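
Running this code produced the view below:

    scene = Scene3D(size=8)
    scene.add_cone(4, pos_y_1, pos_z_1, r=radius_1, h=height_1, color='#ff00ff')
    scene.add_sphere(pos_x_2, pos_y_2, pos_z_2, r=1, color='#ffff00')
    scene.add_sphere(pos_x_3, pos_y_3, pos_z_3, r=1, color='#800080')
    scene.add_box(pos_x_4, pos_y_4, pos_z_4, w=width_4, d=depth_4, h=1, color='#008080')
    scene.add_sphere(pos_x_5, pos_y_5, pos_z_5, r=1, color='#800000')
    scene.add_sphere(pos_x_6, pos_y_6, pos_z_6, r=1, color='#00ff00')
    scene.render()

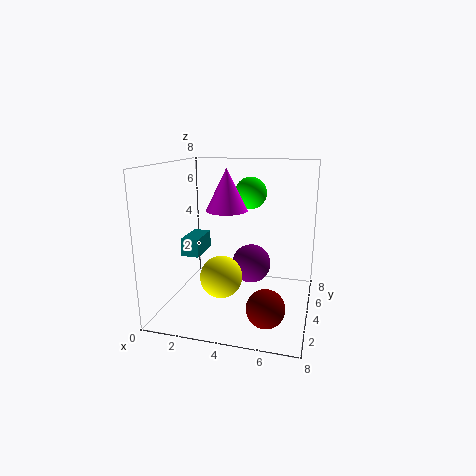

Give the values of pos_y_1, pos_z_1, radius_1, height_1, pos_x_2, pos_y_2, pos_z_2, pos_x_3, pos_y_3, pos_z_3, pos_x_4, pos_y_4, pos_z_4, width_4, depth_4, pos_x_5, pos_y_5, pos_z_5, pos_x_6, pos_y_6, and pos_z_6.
pos_y_1 = 2, pos_z_1 = 6, radius_1 = 1, height_1 = 2, pos_x_2 = 4, pos_y_2 = 1, pos_z_2 = 3, pos_x_3 = 5, pos_y_3 = 3, pos_z_3 = 3, pos_x_4 = 1, pos_y_4 = 3, pos_z_4 = 3, width_4 = 1, depth_4 = 2, pos_x_5 = 6, pos_y_5 = 2, pos_z_5 = 1, pos_x_6 = 4, pos_y_6 = 7, pos_z_6 = 6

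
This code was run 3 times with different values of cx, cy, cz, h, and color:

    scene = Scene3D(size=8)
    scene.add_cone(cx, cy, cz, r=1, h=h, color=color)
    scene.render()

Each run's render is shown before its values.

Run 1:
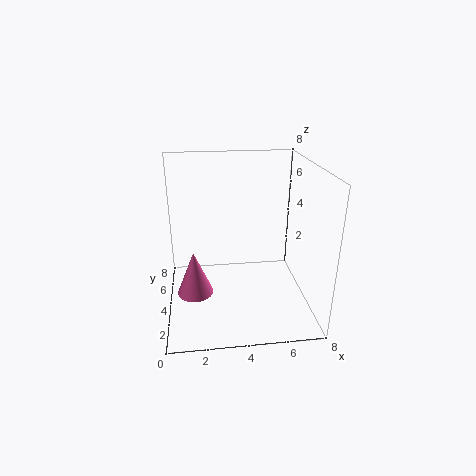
cx = 1.5
cy = 3.5
cz = 1
h = 2.5
color = 'hotpink'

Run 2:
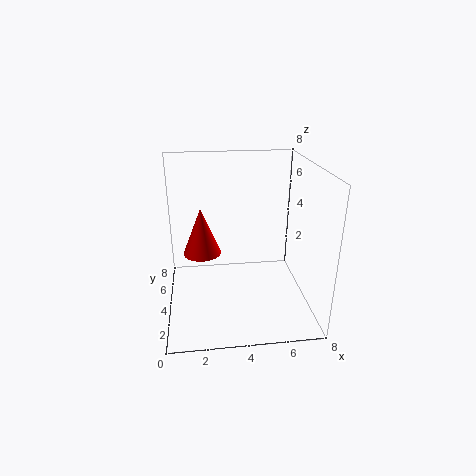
cx = 2
cy = 3.5
cz = 3.5
h = 2.5
color = 'red'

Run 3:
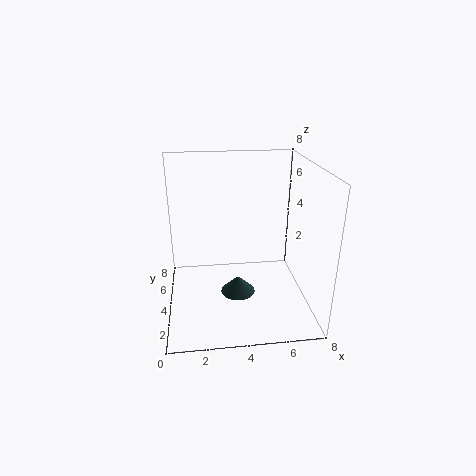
cx = 4
cy = 4
cz = 0.5
h = 1
color = 'darkslategray'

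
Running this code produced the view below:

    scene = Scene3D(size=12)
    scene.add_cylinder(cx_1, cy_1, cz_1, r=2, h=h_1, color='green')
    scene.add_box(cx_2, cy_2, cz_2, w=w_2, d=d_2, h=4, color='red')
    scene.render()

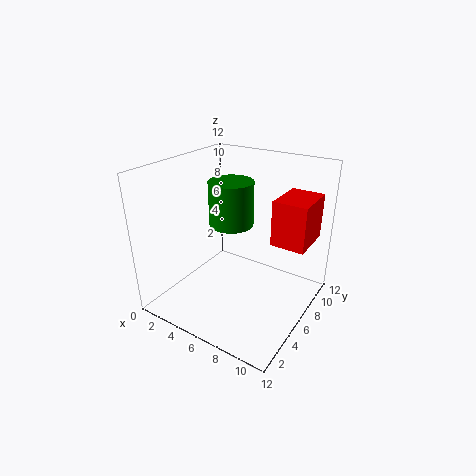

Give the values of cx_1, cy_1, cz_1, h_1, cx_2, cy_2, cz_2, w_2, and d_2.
cx_1 = 4
cy_1 = 8
cz_1 = 6
h_1 = 4
cx_2 = 8
cy_2 = 8
cz_2 = 5
w_2 = 3
d_2 = 4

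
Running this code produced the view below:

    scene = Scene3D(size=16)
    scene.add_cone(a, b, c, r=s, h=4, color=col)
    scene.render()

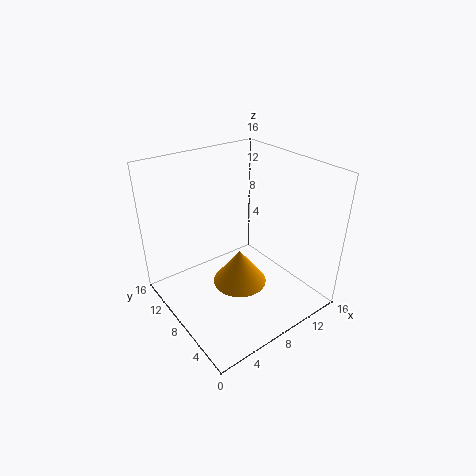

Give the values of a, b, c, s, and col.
a = 7.5, b = 7, c = 3, s = 3, col = 'orange'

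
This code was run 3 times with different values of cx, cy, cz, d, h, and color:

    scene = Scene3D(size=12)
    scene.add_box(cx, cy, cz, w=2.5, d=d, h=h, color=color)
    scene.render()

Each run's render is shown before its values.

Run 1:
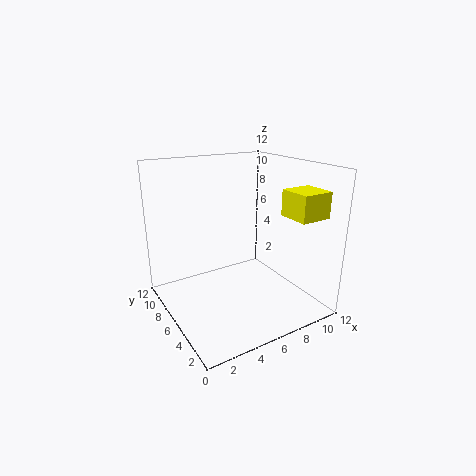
cx = 8
cy = 0.5
cz = 8.5
d = 2.5
h = 2
color = 'yellow'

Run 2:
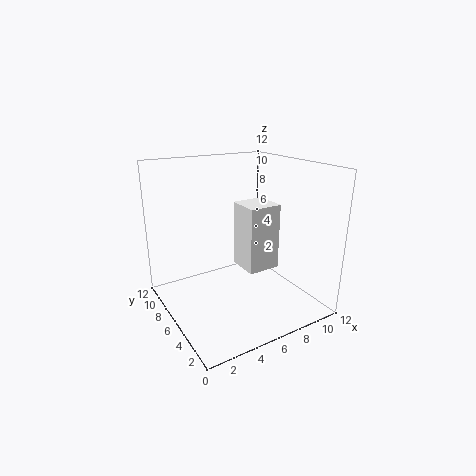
cx = 5
cy = 2.5
cz = 4.5
d = 2.5
h = 5
color = 'white'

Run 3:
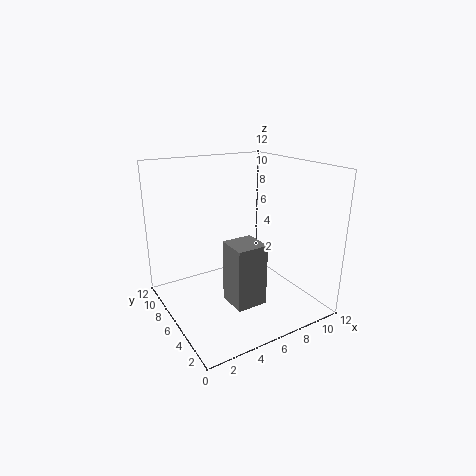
cx = 4
cy = 2.5
cz = 1.5
d = 2.5
h = 5
color = 'gray'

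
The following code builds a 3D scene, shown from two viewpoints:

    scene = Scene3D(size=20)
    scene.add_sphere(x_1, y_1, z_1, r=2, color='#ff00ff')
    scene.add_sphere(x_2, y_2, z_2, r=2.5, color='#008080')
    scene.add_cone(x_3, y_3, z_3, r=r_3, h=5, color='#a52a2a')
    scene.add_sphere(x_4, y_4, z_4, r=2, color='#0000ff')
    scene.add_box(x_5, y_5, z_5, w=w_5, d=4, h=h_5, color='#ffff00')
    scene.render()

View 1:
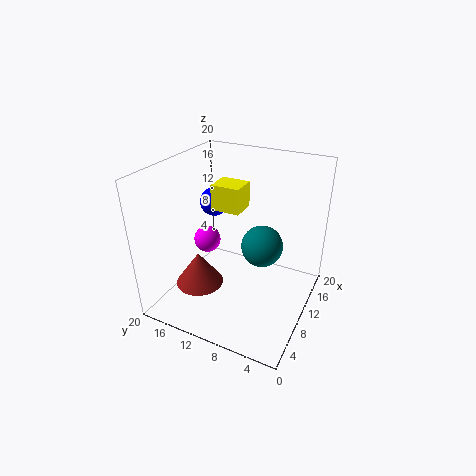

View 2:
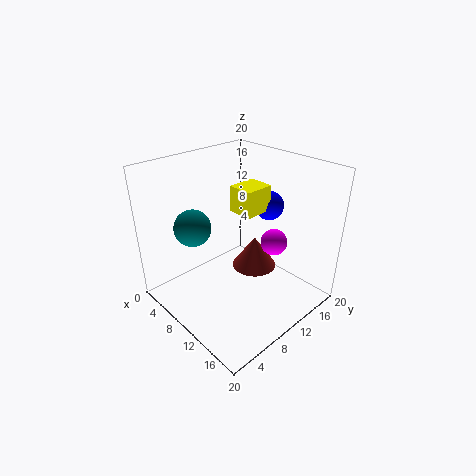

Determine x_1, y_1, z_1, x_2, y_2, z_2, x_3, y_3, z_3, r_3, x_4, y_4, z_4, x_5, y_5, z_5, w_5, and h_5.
x_1 = 11.5; y_1 = 16; z_1 = 7.5; x_2 = 6.5; y_2 = 5; z_2 = 12; x_3 = 8; y_3 = 15.5; z_3 = 2; r_3 = 3.5; x_4 = 11.5; y_4 = 14.5; z_4 = 14; x_5 = 9; y_5 = 9.5; z_5 = 14; w_5 = 3.5; h_5 = 3.5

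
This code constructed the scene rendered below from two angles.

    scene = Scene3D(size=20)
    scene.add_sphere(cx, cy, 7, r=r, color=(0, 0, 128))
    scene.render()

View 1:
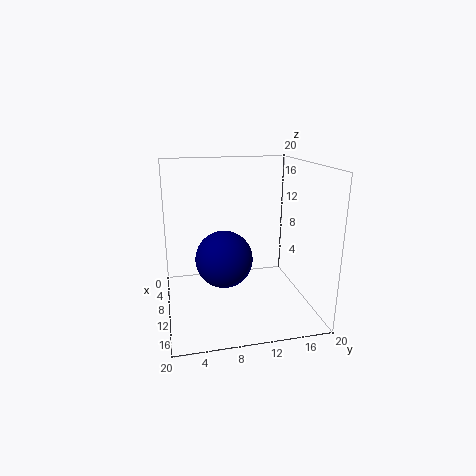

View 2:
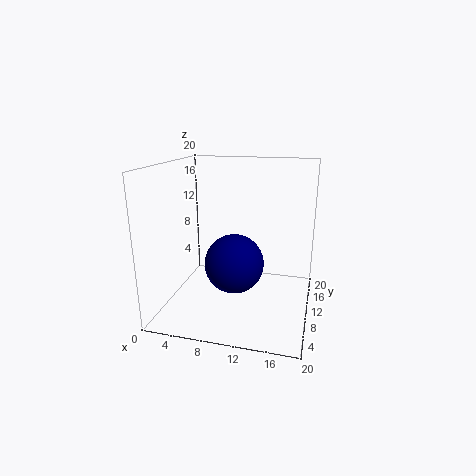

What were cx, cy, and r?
cx = 10, cy = 8, r = 4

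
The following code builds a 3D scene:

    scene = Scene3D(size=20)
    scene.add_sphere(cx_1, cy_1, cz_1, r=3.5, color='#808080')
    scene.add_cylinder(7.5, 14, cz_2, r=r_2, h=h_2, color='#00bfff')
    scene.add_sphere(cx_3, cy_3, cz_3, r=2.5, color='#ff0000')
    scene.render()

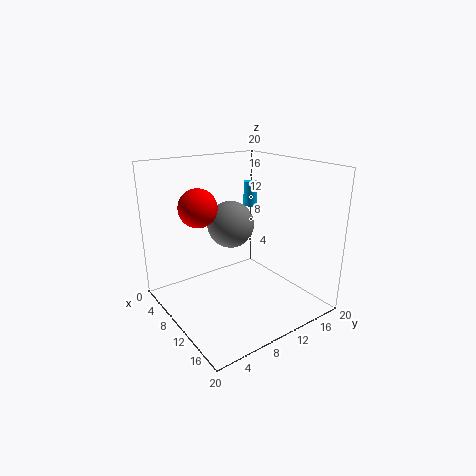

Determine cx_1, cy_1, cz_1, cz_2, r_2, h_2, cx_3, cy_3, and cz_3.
cx_1 = 6
cy_1 = 11.5
cz_1 = 10.5
cz_2 = 13.5
r_2 = 1
h_2 = 3.5
cx_3 = 9
cy_3 = 4.5
cz_3 = 15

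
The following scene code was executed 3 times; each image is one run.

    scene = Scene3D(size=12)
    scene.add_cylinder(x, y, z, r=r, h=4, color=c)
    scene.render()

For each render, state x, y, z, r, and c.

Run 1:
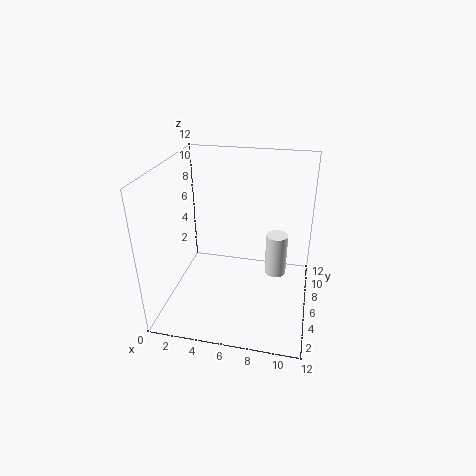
x = 9; y = 9; z = 1; r = 1; c = 'white'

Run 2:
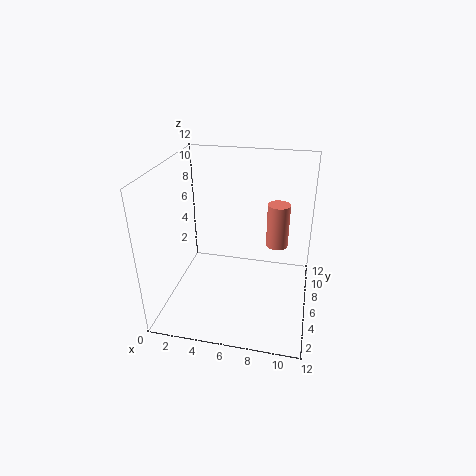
x = 9; y = 9; z = 4; r = 1; c = 'salmon'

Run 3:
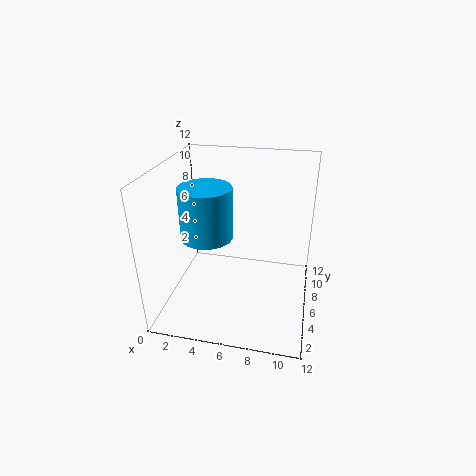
x = 4; y = 4; z = 7; r = 2; c = 'deepskyblue'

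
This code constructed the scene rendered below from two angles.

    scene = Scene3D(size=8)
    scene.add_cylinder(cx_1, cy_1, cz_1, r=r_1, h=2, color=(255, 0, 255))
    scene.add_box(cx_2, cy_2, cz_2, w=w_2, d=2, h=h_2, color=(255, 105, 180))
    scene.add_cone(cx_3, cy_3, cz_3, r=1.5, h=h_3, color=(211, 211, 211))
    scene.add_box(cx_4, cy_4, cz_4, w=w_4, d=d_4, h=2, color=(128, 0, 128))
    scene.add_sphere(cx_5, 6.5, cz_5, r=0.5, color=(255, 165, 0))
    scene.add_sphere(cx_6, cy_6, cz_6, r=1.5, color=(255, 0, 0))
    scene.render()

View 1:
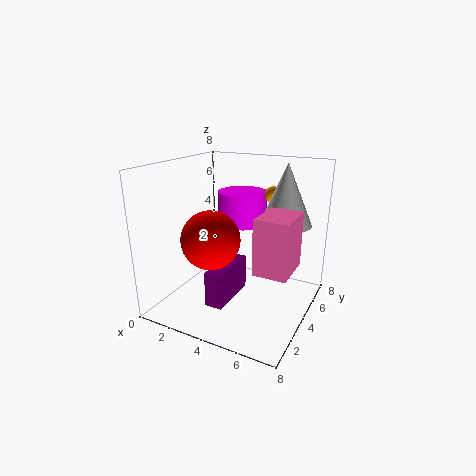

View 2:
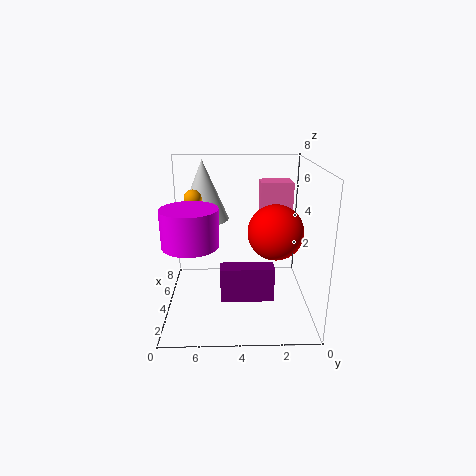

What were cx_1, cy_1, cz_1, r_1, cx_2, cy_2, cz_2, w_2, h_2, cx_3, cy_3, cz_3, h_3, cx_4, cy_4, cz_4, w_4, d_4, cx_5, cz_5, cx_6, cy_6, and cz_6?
cx_1 = 3
cy_1 = 6.5
cz_1 = 4
r_1 = 1.5
cx_2 = 6.5
cy_2 = 0.5
cz_2 = 4
w_2 = 1.5
h_2 = 2.5
cx_3 = 6
cy_3 = 6
cz_3 = 4.5
h_3 = 3.5
cx_4 = 3
cy_4 = 2
cz_4 = 0.5
w_4 = 1
d_4 = 3
cx_5 = 5
cz_5 = 6
cx_6 = 3.5
cy_6 = 2
cz_6 = 4.5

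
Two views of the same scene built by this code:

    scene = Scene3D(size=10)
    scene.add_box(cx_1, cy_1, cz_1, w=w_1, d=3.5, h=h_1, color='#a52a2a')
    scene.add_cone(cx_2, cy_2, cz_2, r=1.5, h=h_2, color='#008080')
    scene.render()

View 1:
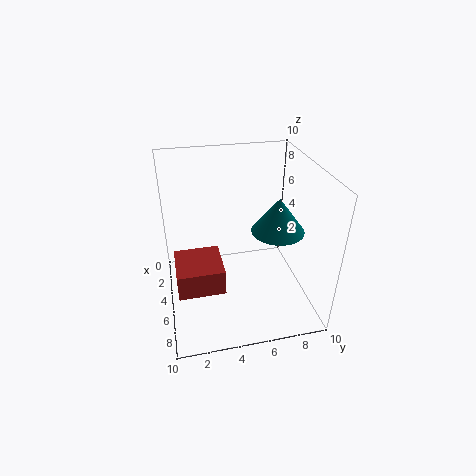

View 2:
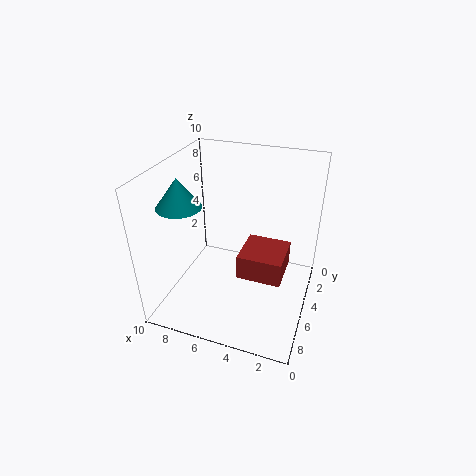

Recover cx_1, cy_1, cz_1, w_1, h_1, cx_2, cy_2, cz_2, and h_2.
cx_1 = 2, cy_1 = 0.5, cz_1 = 0.5, w_1 = 3.5, h_1 = 2, cx_2 = 8.5, cy_2 = 6.5, cz_2 = 7.5, h_2 = 2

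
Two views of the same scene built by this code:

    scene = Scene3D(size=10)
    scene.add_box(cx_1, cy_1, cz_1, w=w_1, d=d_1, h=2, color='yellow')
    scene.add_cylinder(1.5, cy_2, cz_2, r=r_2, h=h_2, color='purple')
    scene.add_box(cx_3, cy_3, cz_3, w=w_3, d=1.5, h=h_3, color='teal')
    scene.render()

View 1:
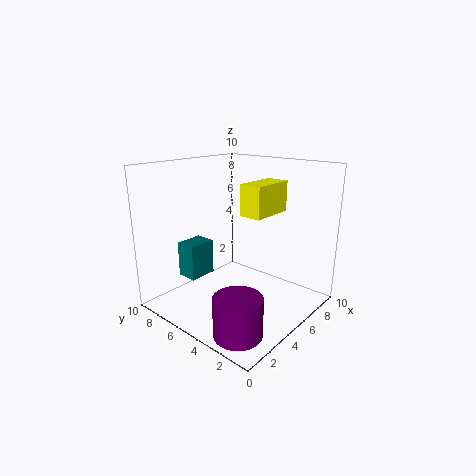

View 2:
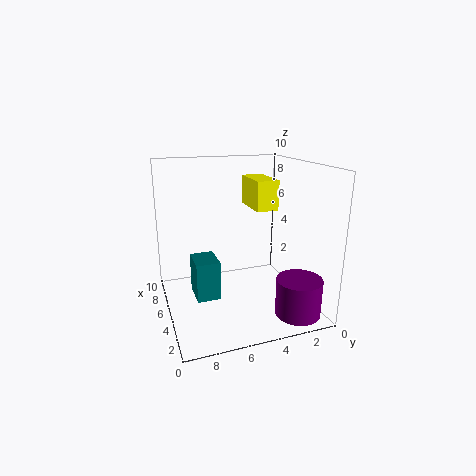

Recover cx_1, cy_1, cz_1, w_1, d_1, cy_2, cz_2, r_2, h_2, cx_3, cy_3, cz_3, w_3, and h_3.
cx_1 = 4, cy_1 = 2.5, cz_1 = 7, w_1 = 3, d_1 = 1.5, cy_2 = 2, cz_2 = 0.5, r_2 = 1.5, h_2 = 2.5, cx_3 = 2.5, cy_3 = 7, cz_3 = 2, w_3 = 2, h_3 = 2.5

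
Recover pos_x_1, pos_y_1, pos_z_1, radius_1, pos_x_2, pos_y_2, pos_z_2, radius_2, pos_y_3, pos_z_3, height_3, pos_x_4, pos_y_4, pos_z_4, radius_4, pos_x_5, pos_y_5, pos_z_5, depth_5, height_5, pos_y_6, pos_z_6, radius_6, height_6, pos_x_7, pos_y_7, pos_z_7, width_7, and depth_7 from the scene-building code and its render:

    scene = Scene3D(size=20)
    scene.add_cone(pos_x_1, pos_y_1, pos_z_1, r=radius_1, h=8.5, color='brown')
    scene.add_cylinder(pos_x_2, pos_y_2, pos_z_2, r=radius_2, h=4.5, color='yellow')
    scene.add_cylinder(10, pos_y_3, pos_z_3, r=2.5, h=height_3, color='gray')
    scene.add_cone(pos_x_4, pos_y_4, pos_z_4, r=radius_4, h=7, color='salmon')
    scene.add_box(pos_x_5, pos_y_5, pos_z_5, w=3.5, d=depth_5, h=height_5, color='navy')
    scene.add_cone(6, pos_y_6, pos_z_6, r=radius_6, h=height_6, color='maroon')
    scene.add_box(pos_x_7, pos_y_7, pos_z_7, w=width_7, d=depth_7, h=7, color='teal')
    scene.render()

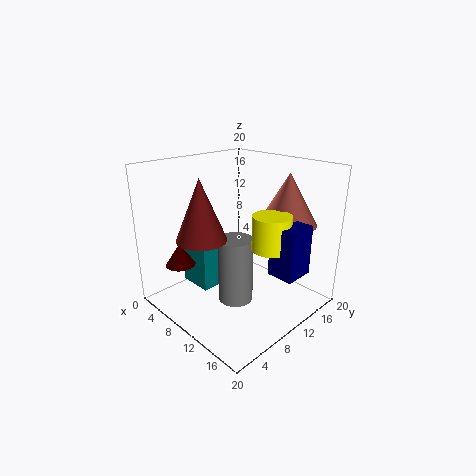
pos_x_1 = 7; pos_y_1 = 6; pos_z_1 = 10; radius_1 = 3.5; pos_x_2 = 15.5; pos_y_2 = 10.5; pos_z_2 = 10; radius_2 = 2.5; pos_y_3 = 9.5; pos_z_3 = 0.5; height_3 = 9.5; pos_x_4 = 14.5; pos_y_4 = 15; pos_z_4 = 12; radius_4 = 4; pos_x_5 = 16; pos_y_5 = 9.5; pos_z_5 = 7; depth_5 = 4; height_5 = 6.5; pos_y_6 = 3; pos_z_6 = 7; radius_6 = 2; height_6 = 3; pos_x_7 = 3; pos_y_7 = 5.5; pos_z_7 = 2.5; width_7 = 5; depth_7 = 3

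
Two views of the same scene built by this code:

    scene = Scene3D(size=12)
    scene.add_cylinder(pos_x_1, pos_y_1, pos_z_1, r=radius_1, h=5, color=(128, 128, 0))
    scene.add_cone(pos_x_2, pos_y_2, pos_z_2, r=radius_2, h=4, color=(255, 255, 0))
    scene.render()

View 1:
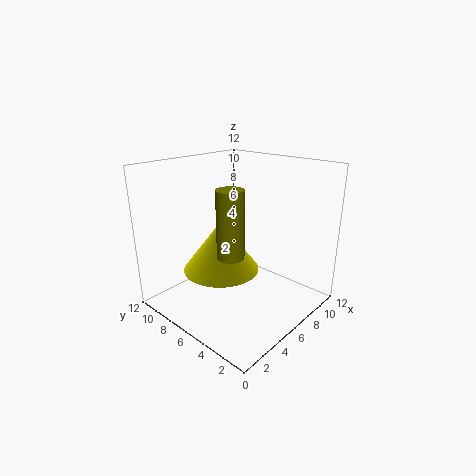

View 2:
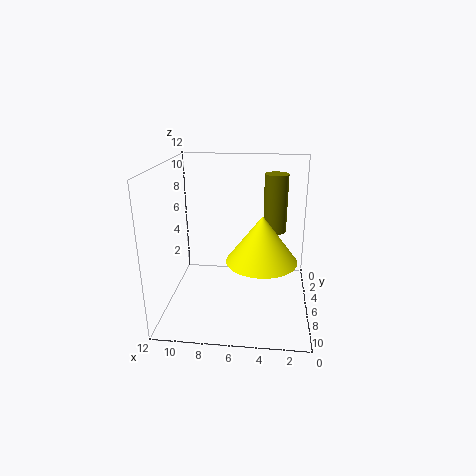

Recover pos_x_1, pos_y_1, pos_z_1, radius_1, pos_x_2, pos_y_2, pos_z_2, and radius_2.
pos_x_1 = 3
pos_y_1 = 4
pos_z_1 = 6
radius_1 = 1
pos_x_2 = 4
pos_y_2 = 6
pos_z_2 = 4
radius_2 = 3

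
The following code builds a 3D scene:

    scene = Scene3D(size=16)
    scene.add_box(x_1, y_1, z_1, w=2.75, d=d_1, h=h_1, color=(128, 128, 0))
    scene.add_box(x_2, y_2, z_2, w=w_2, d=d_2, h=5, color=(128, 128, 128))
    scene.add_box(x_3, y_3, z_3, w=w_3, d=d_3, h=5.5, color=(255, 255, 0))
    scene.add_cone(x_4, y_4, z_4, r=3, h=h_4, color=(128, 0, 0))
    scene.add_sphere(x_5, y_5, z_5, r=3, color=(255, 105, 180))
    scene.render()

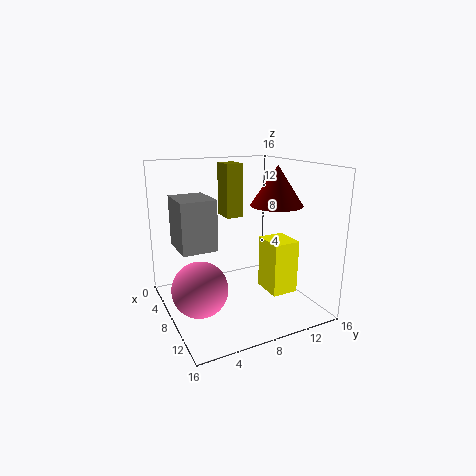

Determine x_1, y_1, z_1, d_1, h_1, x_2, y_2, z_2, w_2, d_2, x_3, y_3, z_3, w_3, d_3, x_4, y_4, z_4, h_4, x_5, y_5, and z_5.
x_1 = 2.5; y_1 = 8; z_1 = 9.5; d_1 = 2; h_1 = 6.25; x_2 = 7; y_2 = 0.75; z_2 = 8.25; w_2 = 4.25; d_2 = 3.5; x_3 = 10.5; y_3 = 9.25; z_3 = 3.25; w_3 = 3.25; d_3 = 2.75; x_4 = 8.25; y_4 = 12.75; z_4 = 11.25; h_4 = 4.5; x_5 = 9; y_5 = 3; z_5 = 3.25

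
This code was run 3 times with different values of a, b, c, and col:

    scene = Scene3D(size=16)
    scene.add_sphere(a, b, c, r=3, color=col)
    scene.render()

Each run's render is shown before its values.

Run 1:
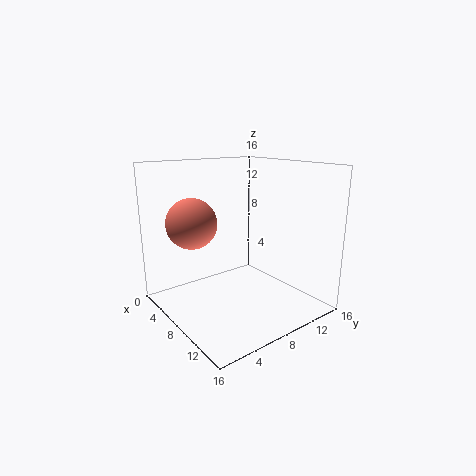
a = 3; b = 5; c = 9; col = 'salmon'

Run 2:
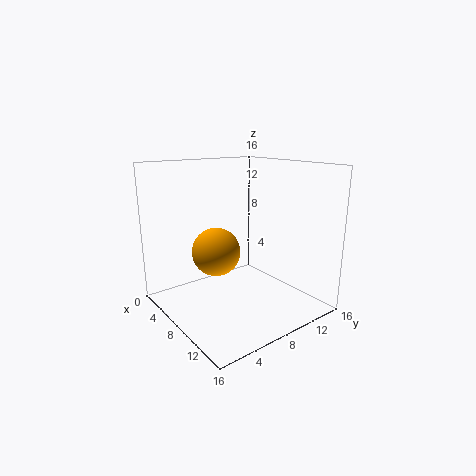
a = 3.5; b = 8; c = 5; col = 'orange'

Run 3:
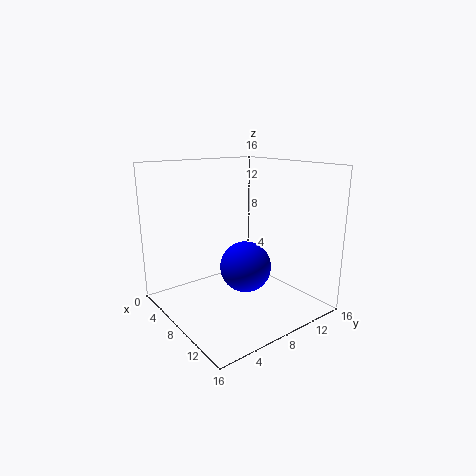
a = 7.5; b = 9.5; c = 4; col = 'blue'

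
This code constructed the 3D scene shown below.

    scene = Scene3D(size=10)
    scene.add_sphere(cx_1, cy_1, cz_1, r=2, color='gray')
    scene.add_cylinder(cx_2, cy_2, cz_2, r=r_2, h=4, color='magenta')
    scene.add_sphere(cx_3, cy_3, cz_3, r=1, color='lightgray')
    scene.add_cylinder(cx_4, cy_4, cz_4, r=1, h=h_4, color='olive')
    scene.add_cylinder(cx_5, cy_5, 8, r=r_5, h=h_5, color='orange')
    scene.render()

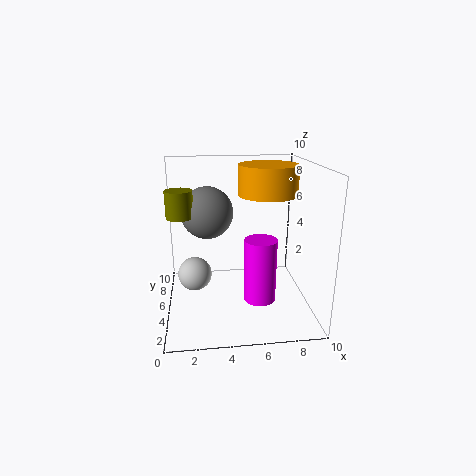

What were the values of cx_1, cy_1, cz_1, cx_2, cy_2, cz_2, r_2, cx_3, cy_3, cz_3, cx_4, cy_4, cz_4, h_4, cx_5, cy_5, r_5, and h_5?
cx_1 = 3, cy_1 = 8, cz_1 = 6, cx_2 = 6, cy_2 = 2, cz_2 = 2, r_2 = 1, cx_3 = 2, cy_3 = 2, cz_3 = 4, cx_4 = 1, cy_4 = 7, cz_4 = 6, h_4 = 2, cx_5 = 7, cy_5 = 5, r_5 = 2, h_5 = 2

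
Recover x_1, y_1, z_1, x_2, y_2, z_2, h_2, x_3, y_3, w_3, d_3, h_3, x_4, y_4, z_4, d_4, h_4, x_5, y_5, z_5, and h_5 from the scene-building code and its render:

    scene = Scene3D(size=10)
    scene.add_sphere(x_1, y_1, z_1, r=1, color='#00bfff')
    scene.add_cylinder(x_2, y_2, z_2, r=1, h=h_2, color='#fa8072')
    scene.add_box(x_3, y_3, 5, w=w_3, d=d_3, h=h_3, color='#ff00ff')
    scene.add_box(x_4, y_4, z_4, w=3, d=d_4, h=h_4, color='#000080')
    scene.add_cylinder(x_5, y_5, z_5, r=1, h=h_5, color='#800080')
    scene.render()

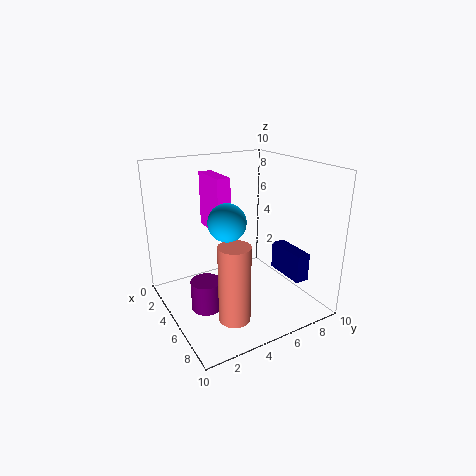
x_1 = 9; y_1 = 2; z_1 = 8; x_2 = 8; y_2 = 3; z_2 = 1; h_2 = 5; x_3 = 1; y_3 = 4; w_3 = 3; d_3 = 1; h_3 = 4; x_4 = 5; y_4 = 8; z_4 = 2; d_4 = 1; h_4 = 2; x_5 = 6; y_5 = 2; z_5 = 1; h_5 = 2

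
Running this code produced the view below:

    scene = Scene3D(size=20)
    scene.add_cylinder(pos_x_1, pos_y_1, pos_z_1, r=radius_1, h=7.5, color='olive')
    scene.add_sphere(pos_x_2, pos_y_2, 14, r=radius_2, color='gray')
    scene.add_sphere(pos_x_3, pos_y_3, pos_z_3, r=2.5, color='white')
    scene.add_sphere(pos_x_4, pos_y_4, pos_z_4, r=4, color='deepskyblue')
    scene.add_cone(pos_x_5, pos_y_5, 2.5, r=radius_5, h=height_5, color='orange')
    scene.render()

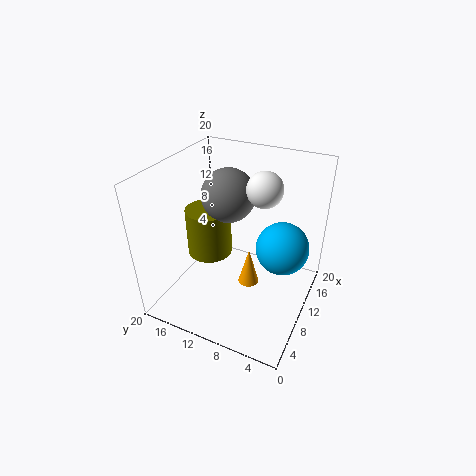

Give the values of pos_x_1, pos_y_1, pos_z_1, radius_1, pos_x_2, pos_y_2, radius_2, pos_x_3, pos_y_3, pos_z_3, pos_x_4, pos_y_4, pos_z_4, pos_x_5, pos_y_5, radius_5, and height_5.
pos_x_1 = 13
pos_y_1 = 16.5
pos_z_1 = 4
radius_1 = 3.5
pos_x_2 = 14
pos_y_2 = 13.5
radius_2 = 4
pos_x_3 = 13
pos_y_3 = 7.5
pos_z_3 = 16.5
pos_x_4 = 15
pos_y_4 = 5
pos_z_4 = 6.5
pos_x_5 = 10.5
pos_y_5 = 8.5
radius_5 = 1.5
height_5 = 5.5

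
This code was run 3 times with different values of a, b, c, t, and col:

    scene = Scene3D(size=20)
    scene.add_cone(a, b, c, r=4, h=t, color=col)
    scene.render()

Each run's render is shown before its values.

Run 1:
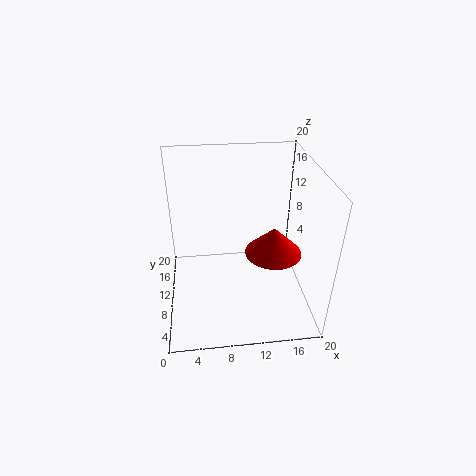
a = 15; b = 9.5; c = 7.5; t = 4; col = 'red'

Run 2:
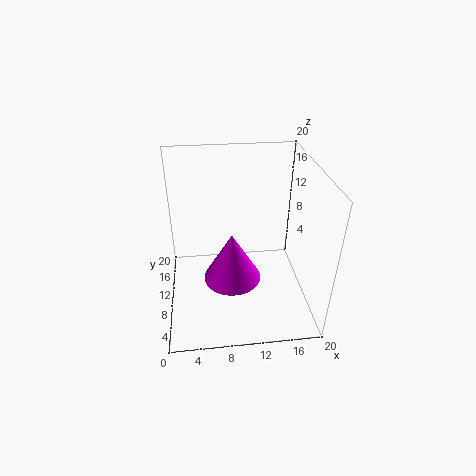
a = 9; b = 8.5; c = 4.5; t = 7; col = 'magenta'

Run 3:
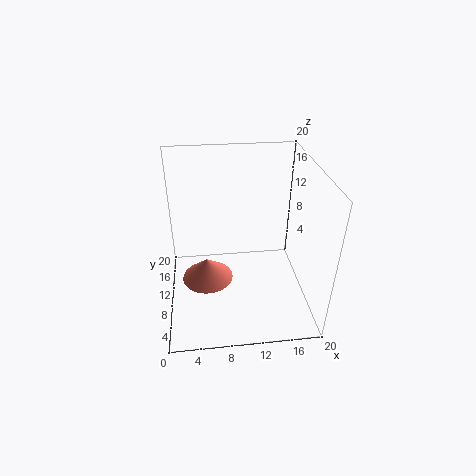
a = 5.5; b = 13.5; c = 0.5; t = 3.5; col = 'salmon'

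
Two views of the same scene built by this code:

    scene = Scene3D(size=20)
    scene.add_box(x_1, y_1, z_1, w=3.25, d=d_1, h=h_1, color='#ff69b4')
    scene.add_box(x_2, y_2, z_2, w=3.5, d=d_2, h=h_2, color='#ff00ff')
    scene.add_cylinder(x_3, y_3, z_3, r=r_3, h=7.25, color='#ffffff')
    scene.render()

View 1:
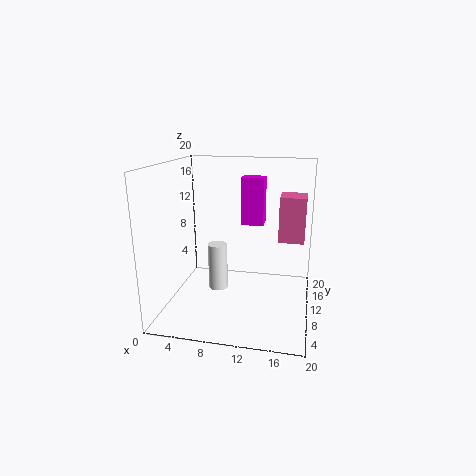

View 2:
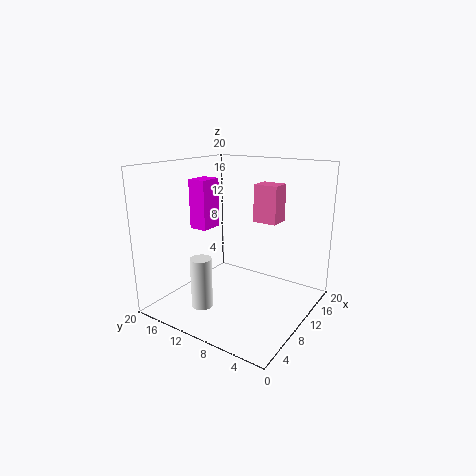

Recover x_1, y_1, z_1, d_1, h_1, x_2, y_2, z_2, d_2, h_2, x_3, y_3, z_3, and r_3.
x_1 = 15.75; y_1 = 7.25; z_1 = 10.75; d_1 = 3.75; h_1 = 5.75; x_2 = 9.25; y_2 = 15.25; z_2 = 10.25; d_2 = 2.75; h_2 = 7.25; x_3 = 6; y_3 = 13.5; z_3 = 0.25; r_3 = 1.5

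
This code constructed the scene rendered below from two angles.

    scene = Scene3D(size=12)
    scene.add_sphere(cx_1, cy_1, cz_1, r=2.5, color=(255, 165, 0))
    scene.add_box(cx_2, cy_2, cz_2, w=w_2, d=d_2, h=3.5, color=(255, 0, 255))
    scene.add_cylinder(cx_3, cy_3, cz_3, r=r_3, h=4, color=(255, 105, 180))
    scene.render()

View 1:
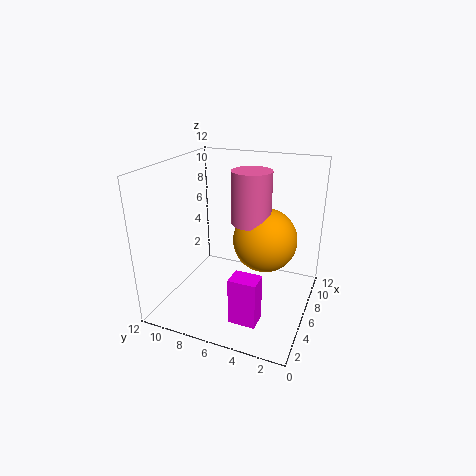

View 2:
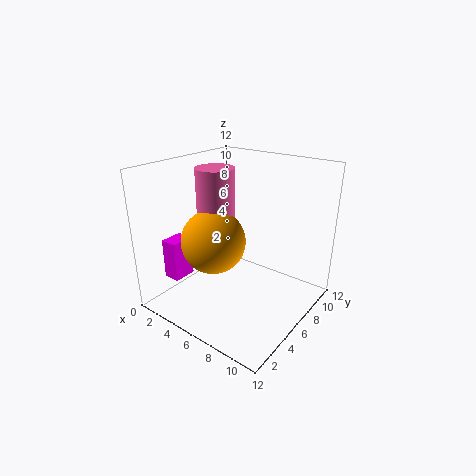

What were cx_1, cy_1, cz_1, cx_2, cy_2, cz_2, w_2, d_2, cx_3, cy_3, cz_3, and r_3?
cx_1 = 5.5, cy_1 = 3.5, cz_1 = 6.5, cx_2 = 0.5, cy_2 = 2.5, cz_2 = 2, w_2 = 1.5, d_2 = 2, cx_3 = 5, cy_3 = 4.5, cz_3 = 8, r_3 = 1.5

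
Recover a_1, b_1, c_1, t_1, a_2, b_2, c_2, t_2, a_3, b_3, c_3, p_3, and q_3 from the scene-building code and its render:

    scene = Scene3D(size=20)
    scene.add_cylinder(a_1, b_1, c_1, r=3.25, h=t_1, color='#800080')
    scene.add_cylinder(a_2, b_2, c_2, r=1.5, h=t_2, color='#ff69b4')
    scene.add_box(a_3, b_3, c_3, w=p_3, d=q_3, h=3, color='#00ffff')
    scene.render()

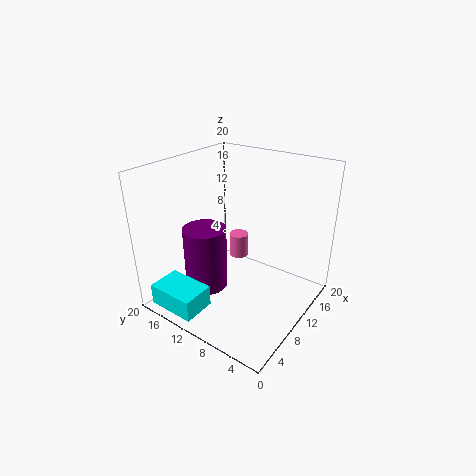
a_1 = 9.5; b_1 = 15.75; c_1 = 0.25; t_1 = 9.75; a_2 = 15.5; b_2 = 13.75; c_2 = 3.5; t_2 = 3.75; a_3 = 0.25; b_3 = 11; c_3 = 1.5; p_3 = 4.5; q_3 = 6.75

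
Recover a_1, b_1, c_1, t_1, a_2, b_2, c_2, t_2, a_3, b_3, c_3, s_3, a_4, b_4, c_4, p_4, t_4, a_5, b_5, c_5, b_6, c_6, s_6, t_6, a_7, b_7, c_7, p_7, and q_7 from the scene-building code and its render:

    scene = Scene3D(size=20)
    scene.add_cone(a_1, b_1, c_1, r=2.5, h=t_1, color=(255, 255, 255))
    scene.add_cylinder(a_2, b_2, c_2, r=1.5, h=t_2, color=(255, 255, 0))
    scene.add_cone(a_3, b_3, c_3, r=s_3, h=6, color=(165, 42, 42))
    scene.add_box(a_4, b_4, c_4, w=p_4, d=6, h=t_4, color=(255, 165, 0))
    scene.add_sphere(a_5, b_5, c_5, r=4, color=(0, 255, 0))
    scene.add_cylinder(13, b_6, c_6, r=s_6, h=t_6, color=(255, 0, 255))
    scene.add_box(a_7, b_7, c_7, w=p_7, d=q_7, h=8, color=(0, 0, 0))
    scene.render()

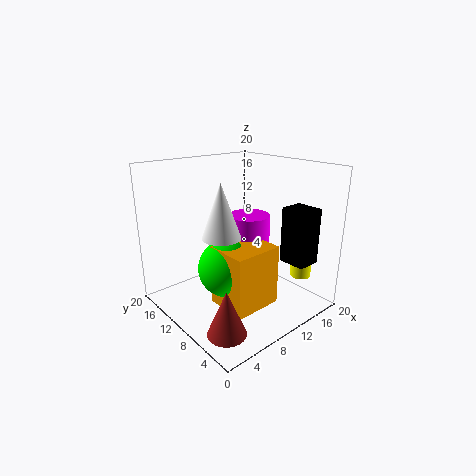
a_1 = 6
b_1 = 8.5
c_1 = 11.5
t_1 = 7
a_2 = 18
b_2 = 5
c_2 = 3.5
t_2 = 4
a_3 = 3.5
b_3 = 4.5
c_3 = 0.5
s_3 = 2.5
a_4 = 6
b_4 = 5
c_4 = 1
p_4 = 7
t_4 = 8.5
a_5 = 8
b_5 = 10
c_5 = 6
b_6 = 11
c_6 = 3
s_6 = 3
t_6 = 9.5
a_7 = 15.5
b_7 = 3
c_7 = 6
p_7 = 3.5
q_7 = 4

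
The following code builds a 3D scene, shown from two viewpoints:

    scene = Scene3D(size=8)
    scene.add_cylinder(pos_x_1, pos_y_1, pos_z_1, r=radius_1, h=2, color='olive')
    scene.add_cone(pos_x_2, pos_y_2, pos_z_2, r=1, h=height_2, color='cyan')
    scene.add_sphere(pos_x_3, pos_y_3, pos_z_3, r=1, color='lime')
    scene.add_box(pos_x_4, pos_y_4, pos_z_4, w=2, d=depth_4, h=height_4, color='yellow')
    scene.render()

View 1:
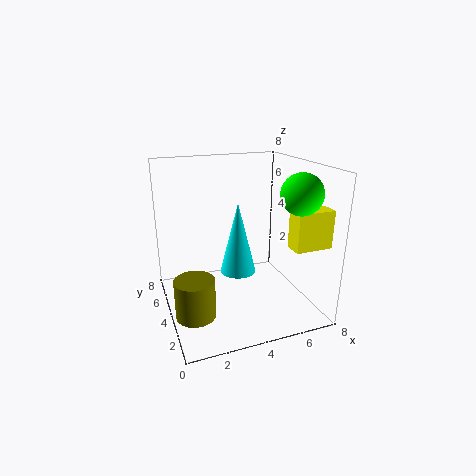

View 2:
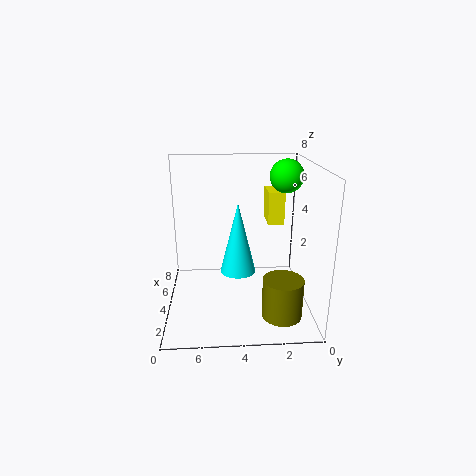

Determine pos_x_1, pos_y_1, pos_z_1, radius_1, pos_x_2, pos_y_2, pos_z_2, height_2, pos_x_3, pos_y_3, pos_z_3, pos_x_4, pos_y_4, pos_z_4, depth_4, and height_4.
pos_x_1 = 1, pos_y_1 = 2, pos_z_1 = 1, radius_1 = 1, pos_x_2 = 4, pos_y_2 = 4, pos_z_2 = 2, height_2 = 4, pos_x_3 = 6, pos_y_3 = 1, pos_z_3 = 7, pos_x_4 = 6, pos_y_4 = 1, pos_z_4 = 4, depth_4 = 1, height_4 = 2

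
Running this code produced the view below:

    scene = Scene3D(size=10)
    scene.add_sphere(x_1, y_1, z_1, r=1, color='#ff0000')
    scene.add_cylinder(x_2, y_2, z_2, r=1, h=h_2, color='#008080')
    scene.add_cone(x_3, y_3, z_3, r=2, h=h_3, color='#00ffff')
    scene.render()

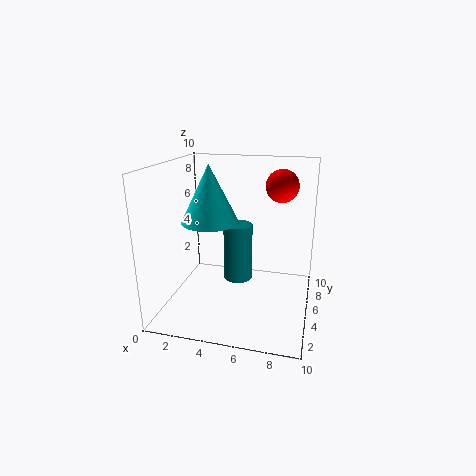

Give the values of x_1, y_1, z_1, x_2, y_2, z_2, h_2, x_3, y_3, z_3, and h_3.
x_1 = 8
y_1 = 4
z_1 = 9
x_2 = 5
y_2 = 5
z_2 = 2
h_2 = 4
x_3 = 3
y_3 = 5
z_3 = 6
h_3 = 4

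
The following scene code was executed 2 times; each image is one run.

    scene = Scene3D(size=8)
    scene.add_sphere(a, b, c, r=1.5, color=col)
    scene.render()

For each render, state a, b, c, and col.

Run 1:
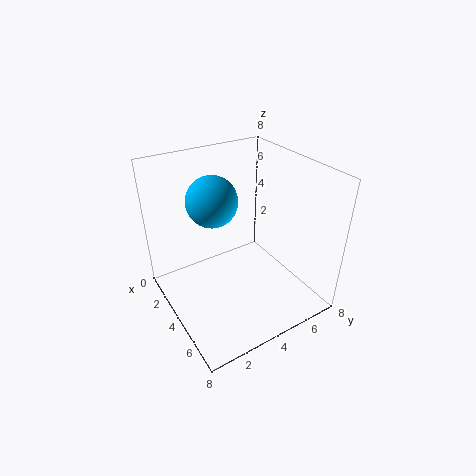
a = 2; b = 3.5; c = 5.5; col = 'deepskyblue'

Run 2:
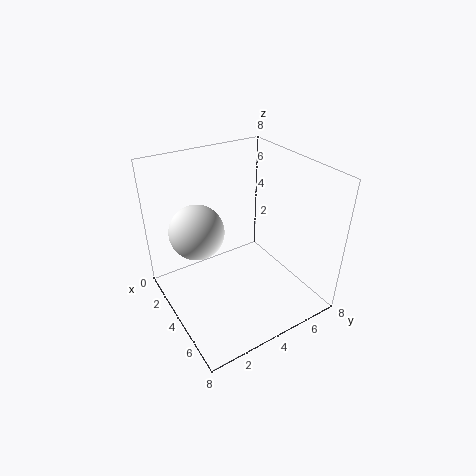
a = 3; b = 2; c = 4.5; col = 'white'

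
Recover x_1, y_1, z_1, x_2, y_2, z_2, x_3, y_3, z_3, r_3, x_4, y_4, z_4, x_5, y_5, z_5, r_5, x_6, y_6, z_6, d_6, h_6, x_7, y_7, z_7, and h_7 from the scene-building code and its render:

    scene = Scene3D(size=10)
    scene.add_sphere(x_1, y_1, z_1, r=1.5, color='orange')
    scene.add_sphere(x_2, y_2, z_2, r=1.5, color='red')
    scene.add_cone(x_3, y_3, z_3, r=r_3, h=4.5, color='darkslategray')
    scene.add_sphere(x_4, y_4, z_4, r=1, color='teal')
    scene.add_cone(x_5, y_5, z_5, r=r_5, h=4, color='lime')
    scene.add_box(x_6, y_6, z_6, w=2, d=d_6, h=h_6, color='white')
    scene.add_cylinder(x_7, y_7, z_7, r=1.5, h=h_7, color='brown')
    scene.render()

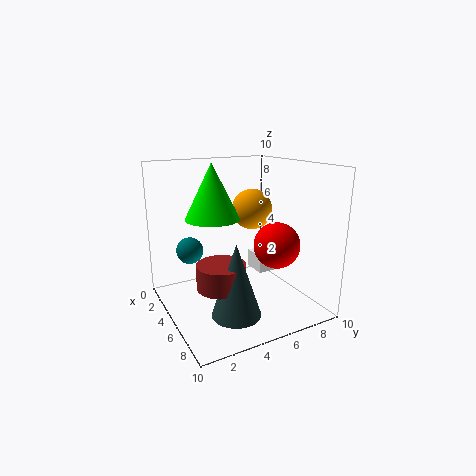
x_1 = 3.5
y_1 = 7
z_1 = 6.5
x_2 = 7.5
y_2 = 6.5
z_2 = 5
x_3 = 8.5
y_3 = 3
z_3 = 1.5
r_3 = 1.5
x_4 = 2
y_4 = 2.5
z_4 = 3.5
x_5 = 3
y_5 = 4
z_5 = 6
r_5 = 2
x_6 = 0.5
y_6 = 8.5
z_6 = 0.5
d_6 = 1.5
h_6 = 1.5
x_7 = 7.5
y_7 = 2.5
z_7 = 3
h_7 = 1.5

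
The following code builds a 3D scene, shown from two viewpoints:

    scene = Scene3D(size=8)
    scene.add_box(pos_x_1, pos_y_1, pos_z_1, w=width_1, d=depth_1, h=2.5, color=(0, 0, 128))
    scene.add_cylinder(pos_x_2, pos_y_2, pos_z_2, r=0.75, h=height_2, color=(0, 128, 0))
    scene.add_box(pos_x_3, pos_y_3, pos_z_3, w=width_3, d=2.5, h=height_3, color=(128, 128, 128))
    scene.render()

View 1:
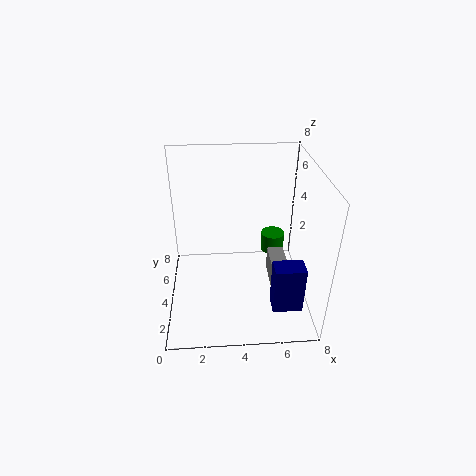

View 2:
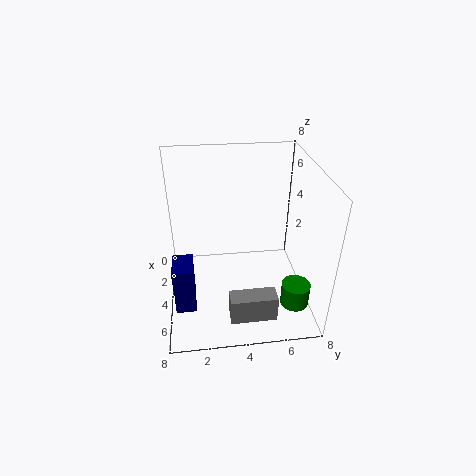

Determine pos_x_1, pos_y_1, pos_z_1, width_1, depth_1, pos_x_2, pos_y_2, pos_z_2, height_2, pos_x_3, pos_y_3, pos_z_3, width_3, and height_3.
pos_x_1 = 5.5, pos_y_1 = 0.5, pos_z_1 = 1.75, width_1 = 1.5, depth_1 = 1, pos_x_2 = 6.5, pos_y_2 = 6.75, pos_z_2 = 1.25, height_2 = 1.25, pos_x_3 = 6, pos_y_3 = 3.25, pos_z_3 = 0.5, width_3 = 1, height_3 = 1.5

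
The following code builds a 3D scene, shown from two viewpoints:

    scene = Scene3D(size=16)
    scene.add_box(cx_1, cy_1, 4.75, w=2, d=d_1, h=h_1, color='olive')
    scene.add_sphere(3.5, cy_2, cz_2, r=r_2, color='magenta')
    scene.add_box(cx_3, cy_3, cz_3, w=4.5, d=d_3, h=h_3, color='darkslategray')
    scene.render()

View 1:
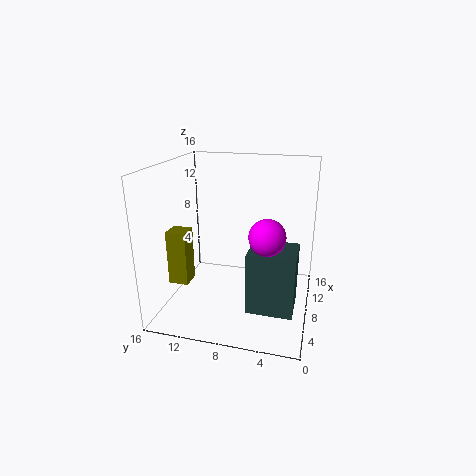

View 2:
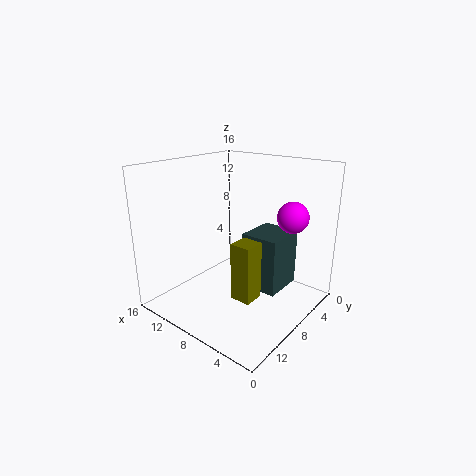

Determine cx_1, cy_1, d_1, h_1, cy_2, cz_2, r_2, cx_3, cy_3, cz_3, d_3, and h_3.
cx_1 = 2.25
cy_1 = 11.75
d_1 = 2
h_1 = 5.5
cy_2 = 4
cz_2 = 10.25
r_2 = 1.75
cx_3 = 4.25
cy_3 = 1.25
cz_3 = 1
d_3 = 5
h_3 = 6.75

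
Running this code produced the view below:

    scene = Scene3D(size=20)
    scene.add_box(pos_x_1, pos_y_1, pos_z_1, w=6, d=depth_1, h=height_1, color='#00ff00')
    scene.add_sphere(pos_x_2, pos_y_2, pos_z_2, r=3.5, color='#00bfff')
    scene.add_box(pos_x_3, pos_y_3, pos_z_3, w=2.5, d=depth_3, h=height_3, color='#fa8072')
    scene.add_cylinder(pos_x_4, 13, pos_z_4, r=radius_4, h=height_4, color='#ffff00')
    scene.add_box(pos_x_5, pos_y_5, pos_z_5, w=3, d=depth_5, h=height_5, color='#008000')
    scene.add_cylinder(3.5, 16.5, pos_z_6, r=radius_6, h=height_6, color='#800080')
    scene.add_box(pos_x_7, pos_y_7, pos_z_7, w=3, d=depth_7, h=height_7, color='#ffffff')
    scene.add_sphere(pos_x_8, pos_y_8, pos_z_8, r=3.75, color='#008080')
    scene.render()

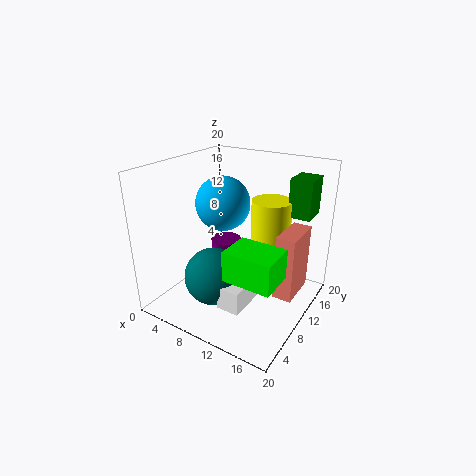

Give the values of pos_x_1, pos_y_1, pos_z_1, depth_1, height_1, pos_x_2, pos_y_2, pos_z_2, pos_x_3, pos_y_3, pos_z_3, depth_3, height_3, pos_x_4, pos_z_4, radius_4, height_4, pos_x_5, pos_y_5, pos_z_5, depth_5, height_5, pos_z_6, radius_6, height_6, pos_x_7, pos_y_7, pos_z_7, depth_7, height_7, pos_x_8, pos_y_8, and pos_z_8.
pos_x_1 = 13
pos_y_1 = 1.75
pos_z_1 = 8.75
depth_1 = 4.5
height_1 = 3.75
pos_x_2 = 9
pos_y_2 = 8
pos_z_2 = 15.5
pos_x_3 = 16.5
pos_y_3 = 8.25
pos_z_3 = 3.75
depth_3 = 5.5
height_3 = 8.75
pos_x_4 = 13.5
pos_z_4 = 6.5
radius_4 = 2.75
height_4 = 8.75
pos_x_5 = 15.75
pos_y_5 = 13.25
pos_z_5 = 13.25
depth_5 = 3.75
height_5 = 5.25
pos_z_6 = 1.25
radius_6 = 2.5
height_6 = 4.25
pos_x_7 = 11.75
pos_y_7 = 2.25
pos_z_7 = 4
depth_7 = 5.75
height_7 = 3
pos_x_8 = 9.5
pos_y_8 = 4.75
pos_z_8 = 6.5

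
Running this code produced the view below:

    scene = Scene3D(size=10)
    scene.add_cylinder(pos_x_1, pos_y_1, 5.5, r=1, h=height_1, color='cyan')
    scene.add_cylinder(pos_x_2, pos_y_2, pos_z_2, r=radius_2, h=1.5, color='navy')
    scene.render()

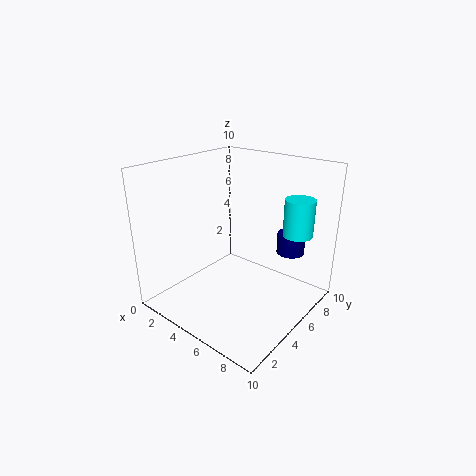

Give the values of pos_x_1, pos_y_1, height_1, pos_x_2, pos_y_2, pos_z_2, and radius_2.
pos_x_1 = 8.5
pos_y_1 = 7
height_1 = 2.5
pos_x_2 = 7.5
pos_y_2 = 8
pos_z_2 = 3.5
radius_2 = 1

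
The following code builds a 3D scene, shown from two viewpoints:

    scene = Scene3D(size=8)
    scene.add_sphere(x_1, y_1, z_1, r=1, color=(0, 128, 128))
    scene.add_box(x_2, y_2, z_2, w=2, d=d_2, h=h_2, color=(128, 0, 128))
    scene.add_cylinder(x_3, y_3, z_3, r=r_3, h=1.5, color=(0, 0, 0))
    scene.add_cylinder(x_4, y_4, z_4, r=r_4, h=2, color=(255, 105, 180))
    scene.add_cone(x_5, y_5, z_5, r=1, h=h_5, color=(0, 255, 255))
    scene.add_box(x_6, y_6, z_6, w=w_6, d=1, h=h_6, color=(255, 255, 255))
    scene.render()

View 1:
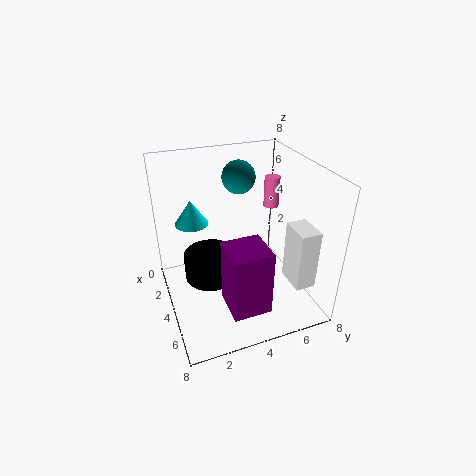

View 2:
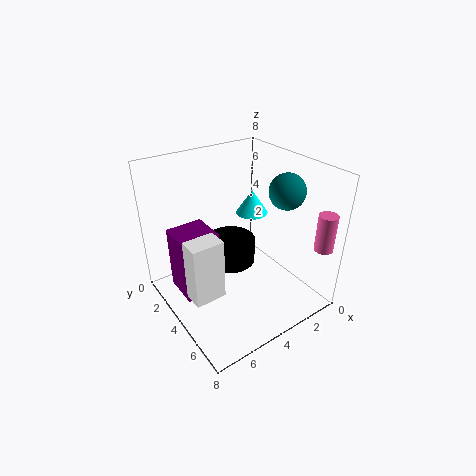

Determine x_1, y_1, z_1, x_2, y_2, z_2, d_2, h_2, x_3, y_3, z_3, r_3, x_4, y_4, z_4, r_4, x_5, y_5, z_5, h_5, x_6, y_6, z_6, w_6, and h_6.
x_1 = 1.5, y_1 = 5, z_1 = 6.5, x_2 = 5.5, y_2 = 2.5, z_2 = 1.5, d_2 = 2, h_2 = 3.5, x_3 = 3.5, y_3 = 2.5, z_3 = 1.5, r_3 = 1.5, x_4 = 1, y_4 = 7.5, z_4 = 4, r_4 = 0.5, x_5 = 1.5, y_5 = 2, z_5 = 4, h_5 = 1.5, x_6 = 6.5, y_6 = 5.5, z_6 = 3, w_6 = 1.5, h_6 = 3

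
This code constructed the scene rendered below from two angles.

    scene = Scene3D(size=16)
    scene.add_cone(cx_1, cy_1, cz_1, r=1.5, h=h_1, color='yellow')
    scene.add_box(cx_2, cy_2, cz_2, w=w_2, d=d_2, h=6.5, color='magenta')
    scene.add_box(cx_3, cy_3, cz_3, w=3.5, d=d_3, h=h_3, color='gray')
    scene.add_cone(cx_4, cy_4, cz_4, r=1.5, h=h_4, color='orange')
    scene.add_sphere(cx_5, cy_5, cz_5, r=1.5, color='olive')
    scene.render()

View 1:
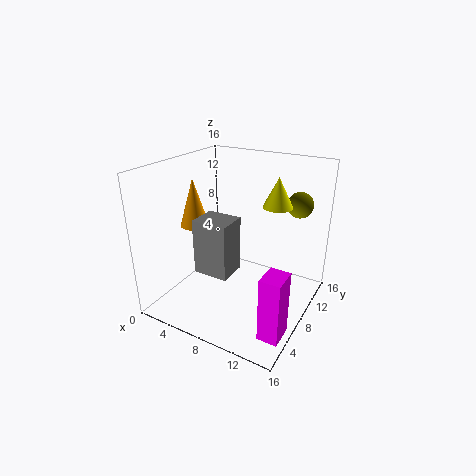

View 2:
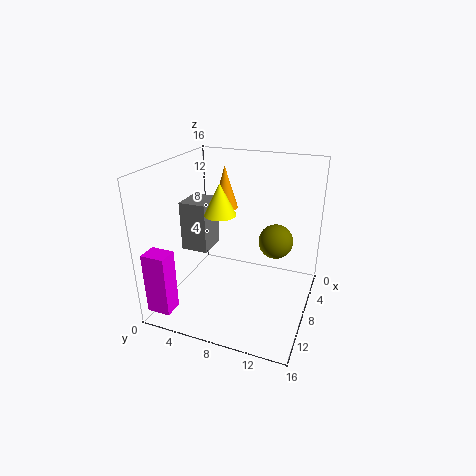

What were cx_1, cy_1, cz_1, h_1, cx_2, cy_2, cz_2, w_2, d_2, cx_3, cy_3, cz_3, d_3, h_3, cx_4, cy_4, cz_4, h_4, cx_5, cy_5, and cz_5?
cx_1 = 12.5, cy_1 = 8, cz_1 = 12.5, h_1 = 3, cx_2 = 14, cy_2 = 1, cz_2 = 2, w_2 = 2, d_2 = 2.5, cx_3 = 6.5, cy_3 = 2, cz_3 = 6.5, d_3 = 3, h_3 = 5.5, cx_4 = 4.5, cy_4 = 5, cz_4 = 10, h_4 = 5, cx_5 = 13, cy_5 = 13.5, cz_5 = 11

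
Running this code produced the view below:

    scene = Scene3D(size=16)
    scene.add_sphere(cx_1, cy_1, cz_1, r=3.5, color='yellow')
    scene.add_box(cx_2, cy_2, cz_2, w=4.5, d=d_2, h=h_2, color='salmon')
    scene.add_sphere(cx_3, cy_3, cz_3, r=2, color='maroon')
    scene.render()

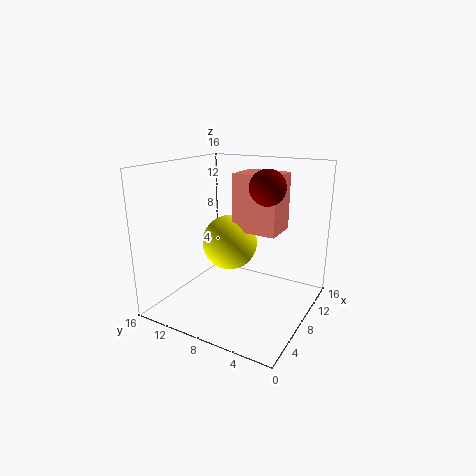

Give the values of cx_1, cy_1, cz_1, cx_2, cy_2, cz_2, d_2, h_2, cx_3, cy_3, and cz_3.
cx_1 = 12
cy_1 = 11.5
cz_1 = 5.5
cx_2 = 11
cy_2 = 5
cz_2 = 7.5
d_2 = 5.5
h_2 = 7
cx_3 = 10
cy_3 = 5.5
cz_3 = 13.5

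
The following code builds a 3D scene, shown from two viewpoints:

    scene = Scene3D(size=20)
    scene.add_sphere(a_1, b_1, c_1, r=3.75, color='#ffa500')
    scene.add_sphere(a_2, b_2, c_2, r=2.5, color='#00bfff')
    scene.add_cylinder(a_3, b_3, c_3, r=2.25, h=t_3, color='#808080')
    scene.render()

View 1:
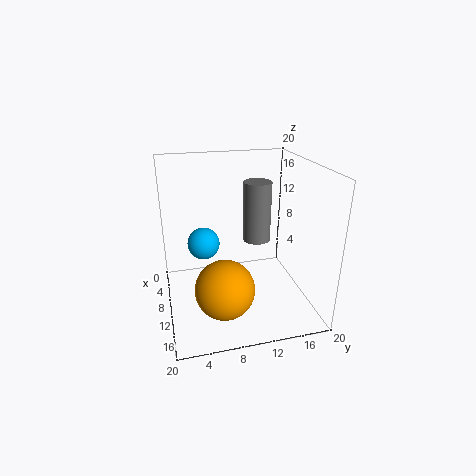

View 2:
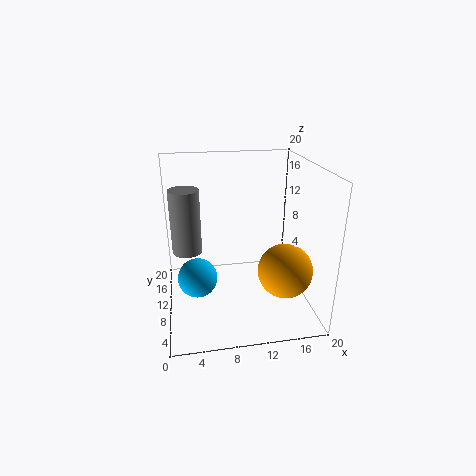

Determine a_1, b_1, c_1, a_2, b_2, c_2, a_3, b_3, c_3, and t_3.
a_1 = 16, b_1 = 6.75, c_1 = 6, a_2 = 4, b_2 = 6, c_2 = 6.75, a_3 = 3, b_3 = 15, c_3 = 6, t_3 = 9.75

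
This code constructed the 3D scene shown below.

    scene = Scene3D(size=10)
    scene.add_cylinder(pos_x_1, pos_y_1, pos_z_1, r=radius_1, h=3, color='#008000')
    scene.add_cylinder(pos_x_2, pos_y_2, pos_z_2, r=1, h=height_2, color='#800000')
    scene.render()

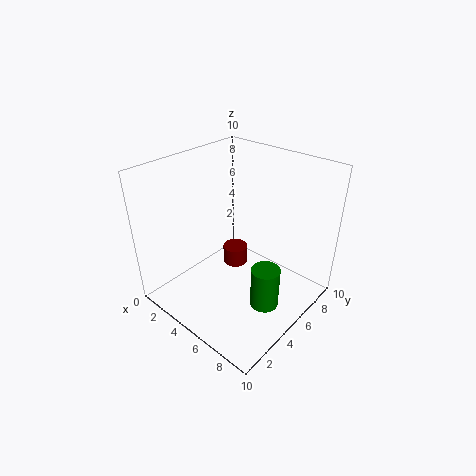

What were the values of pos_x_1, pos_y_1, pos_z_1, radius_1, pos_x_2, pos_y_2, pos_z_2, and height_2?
pos_x_1 = 7.5; pos_y_1 = 5; pos_z_1 = 0.5; radius_1 = 1; pos_x_2 = 2.5; pos_y_2 = 7.5; pos_z_2 = 0.5; height_2 = 1.5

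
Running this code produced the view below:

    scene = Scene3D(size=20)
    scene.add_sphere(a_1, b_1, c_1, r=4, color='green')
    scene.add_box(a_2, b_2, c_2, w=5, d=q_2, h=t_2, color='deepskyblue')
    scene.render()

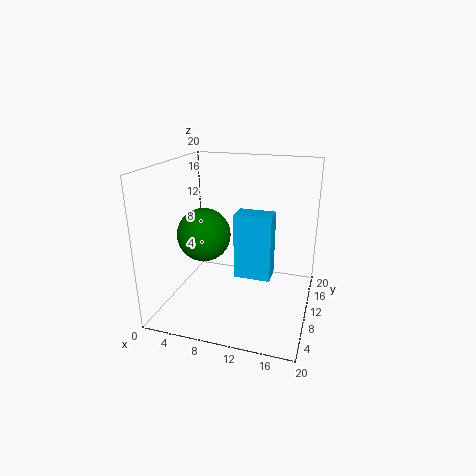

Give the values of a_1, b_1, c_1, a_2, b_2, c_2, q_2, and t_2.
a_1 = 4
b_1 = 12
c_1 = 9
a_2 = 10
b_2 = 8
c_2 = 5
q_2 = 3
t_2 = 9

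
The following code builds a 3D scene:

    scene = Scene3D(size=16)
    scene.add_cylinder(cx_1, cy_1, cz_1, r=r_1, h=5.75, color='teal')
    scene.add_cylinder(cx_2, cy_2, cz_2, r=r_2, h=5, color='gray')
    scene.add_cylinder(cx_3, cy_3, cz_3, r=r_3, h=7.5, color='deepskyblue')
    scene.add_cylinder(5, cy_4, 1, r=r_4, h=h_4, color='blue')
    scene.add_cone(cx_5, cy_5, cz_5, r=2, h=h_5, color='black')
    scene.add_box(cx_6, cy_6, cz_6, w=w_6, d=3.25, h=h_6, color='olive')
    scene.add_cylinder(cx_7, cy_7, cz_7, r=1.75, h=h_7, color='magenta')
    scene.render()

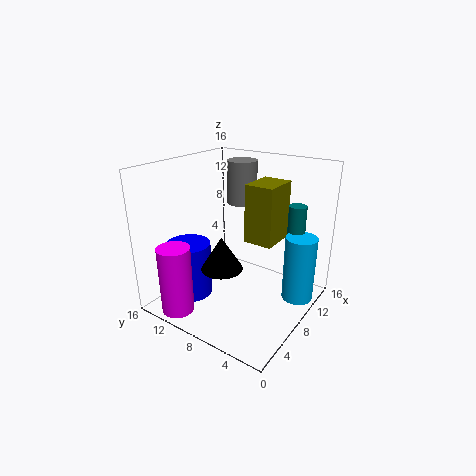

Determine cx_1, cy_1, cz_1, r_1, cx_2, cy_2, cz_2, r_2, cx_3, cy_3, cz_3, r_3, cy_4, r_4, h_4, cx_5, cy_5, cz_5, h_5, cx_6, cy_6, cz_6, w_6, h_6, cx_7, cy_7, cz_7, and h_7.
cx_1 = 12.25
cy_1 = 3
cz_1 = 5.75
r_1 = 1
cx_2 = 11.75
cy_2 = 10
cz_2 = 10.75
r_2 = 1.75
cx_3 = 11
cy_3 = 1.75
cz_3 = 1
r_3 = 1.75
cy_4 = 12.75
r_4 = 2.5
h_4 = 6.25
cx_5 = 2.75
cy_5 = 6.25
cz_5 = 7.25
h_5 = 3.25
cx_6 = 8.5
cy_6 = 4.25
cz_6 = 7.5
w_6 = 4.25
h_6 = 6.5
cx_7 = 1.75
cy_7 = 11.75
cz_7 = 0.75
h_7 = 7.5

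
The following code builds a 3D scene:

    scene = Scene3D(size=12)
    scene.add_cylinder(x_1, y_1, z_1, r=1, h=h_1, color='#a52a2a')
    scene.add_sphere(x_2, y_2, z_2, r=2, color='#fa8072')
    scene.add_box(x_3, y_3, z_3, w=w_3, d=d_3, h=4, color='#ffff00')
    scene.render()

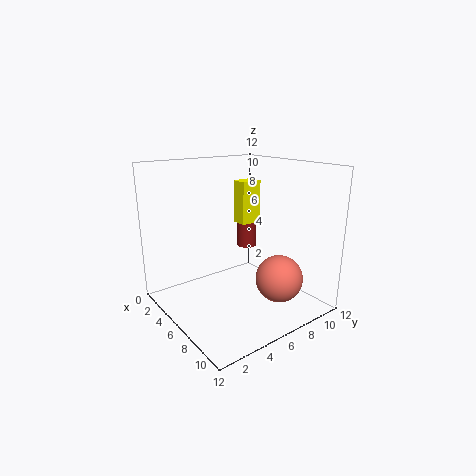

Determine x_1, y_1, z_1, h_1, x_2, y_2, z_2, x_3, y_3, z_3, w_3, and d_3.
x_1 = 1.5; y_1 = 10.5; z_1 = 3; h_1 = 4.5; x_2 = 8.5; y_2 = 8.5; z_2 = 2.5; x_3 = 2; y_3 = 8.5; z_3 = 6; w_3 = 1.5; d_3 = 2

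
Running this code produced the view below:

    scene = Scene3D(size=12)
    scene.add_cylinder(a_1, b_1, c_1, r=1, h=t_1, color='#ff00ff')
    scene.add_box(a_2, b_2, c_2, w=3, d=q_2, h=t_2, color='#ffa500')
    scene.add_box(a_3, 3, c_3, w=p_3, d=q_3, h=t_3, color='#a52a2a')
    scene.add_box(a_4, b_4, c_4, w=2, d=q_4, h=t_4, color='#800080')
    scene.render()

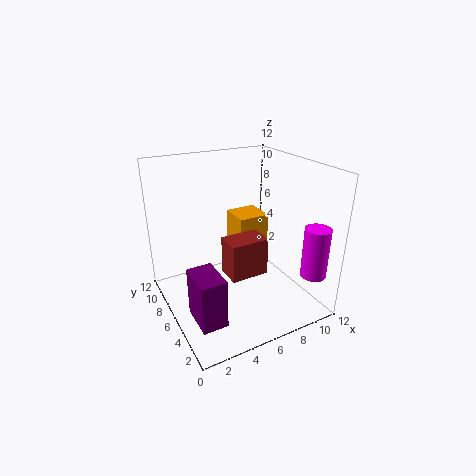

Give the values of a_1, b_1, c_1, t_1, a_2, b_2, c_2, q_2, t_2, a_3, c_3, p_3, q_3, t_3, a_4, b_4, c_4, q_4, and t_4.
a_1 = 10, b_1 = 1, c_1 = 4, t_1 = 4, a_2 = 8, b_2 = 9, c_2 = 2, q_2 = 3, t_2 = 4, a_3 = 4, c_3 = 4, p_3 = 3, q_3 = 2, t_3 = 3, a_4 = 1, b_4 = 2, c_4 = 1, q_4 = 3, t_4 = 4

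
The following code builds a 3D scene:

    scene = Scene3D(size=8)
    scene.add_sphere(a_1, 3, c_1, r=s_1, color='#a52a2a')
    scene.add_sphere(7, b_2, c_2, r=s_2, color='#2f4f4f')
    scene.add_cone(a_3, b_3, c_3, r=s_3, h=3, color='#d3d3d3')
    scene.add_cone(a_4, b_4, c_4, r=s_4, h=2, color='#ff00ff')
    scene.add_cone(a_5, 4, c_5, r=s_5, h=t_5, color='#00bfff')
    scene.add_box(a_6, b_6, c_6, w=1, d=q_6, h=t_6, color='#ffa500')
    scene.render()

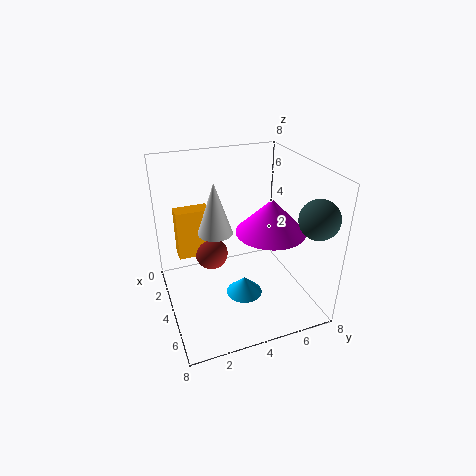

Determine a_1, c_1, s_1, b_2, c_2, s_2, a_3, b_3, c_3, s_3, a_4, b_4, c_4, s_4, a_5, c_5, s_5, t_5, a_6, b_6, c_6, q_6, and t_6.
a_1 = 2, c_1 = 2, s_1 = 1, b_2 = 7, c_2 = 6, s_2 = 1, a_3 = 3, b_3 = 3, c_3 = 4, s_3 = 1, a_4 = 4, b_4 = 6, c_4 = 4, s_4 = 2, a_5 = 5, c_5 = 1, s_5 = 1, t_5 = 1, a_6 = 1, b_6 = 1, c_6 = 2, q_6 = 2, t_6 = 3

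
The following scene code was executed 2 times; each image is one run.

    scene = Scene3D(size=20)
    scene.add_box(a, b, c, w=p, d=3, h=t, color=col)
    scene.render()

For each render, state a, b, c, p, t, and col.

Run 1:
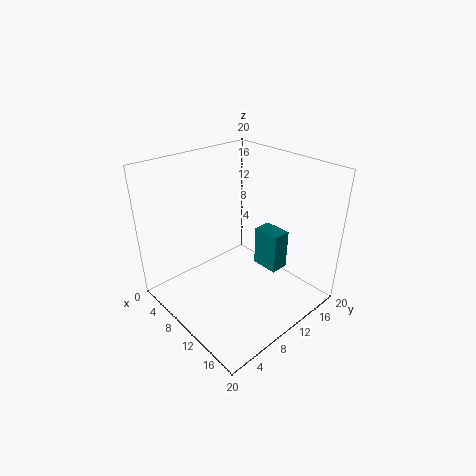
a = 6.5
b = 17
c = 1
p = 4.5
t = 6.5
col = 'teal'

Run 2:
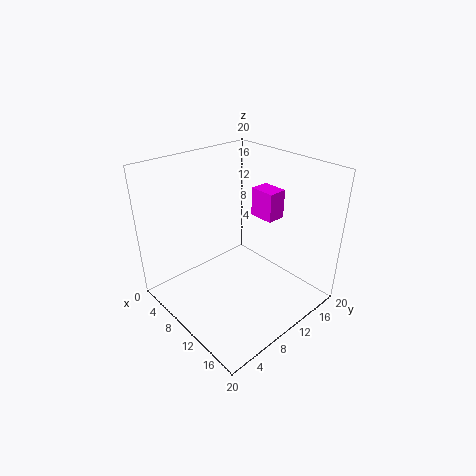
a = 6
b = 16.5
c = 10
p = 4
t = 4.5
col = 'magenta'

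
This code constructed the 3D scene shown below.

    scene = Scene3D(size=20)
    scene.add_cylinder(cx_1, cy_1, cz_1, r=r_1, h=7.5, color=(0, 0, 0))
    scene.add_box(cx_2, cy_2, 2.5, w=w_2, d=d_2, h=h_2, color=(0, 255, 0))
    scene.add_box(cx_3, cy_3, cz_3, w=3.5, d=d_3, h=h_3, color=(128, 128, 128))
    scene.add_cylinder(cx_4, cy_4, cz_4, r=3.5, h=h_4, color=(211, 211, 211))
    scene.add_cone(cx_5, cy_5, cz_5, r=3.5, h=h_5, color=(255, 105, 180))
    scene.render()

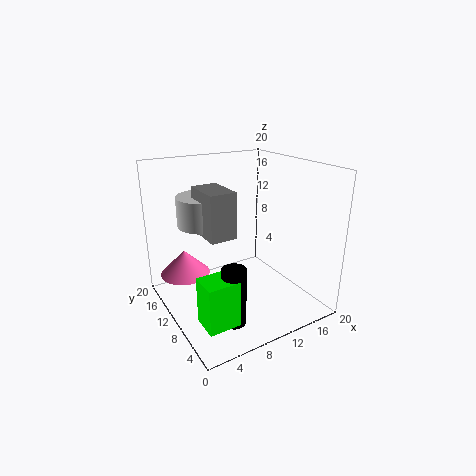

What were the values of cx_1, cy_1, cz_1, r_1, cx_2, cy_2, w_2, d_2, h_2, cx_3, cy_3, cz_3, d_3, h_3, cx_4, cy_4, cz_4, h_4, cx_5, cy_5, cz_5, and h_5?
cx_1 = 5.5
cy_1 = 3.5
cz_1 = 2
r_1 = 1.5
cx_2 = 1.5
cy_2 = 2
w_2 = 4
d_2 = 3.5
h_2 = 6
cx_3 = 4.5
cy_3 = 7
cz_3 = 11.5
d_3 = 5.5
h_3 = 6
cx_4 = 6
cy_4 = 12.5
cz_4 = 12
h_4 = 4
cx_5 = 3.5
cy_5 = 14
cz_5 = 4.5
h_5 = 3.5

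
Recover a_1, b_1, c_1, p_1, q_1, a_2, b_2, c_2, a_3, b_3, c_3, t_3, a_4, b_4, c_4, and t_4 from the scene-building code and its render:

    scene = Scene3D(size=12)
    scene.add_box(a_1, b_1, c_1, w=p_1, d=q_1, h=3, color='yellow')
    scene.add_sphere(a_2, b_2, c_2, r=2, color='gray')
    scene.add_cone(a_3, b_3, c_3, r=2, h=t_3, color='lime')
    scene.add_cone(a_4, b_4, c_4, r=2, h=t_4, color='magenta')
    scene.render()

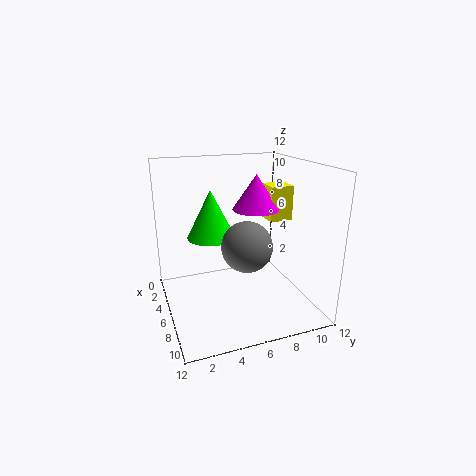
a_1 = 4; b_1 = 9; c_1 = 7; p_1 = 2; q_1 = 2; a_2 = 8; b_2 = 6; c_2 = 6; a_3 = 5; b_3 = 4; c_3 = 6; t_3 = 4; a_4 = 5; b_4 = 8; c_4 = 8; t_4 = 3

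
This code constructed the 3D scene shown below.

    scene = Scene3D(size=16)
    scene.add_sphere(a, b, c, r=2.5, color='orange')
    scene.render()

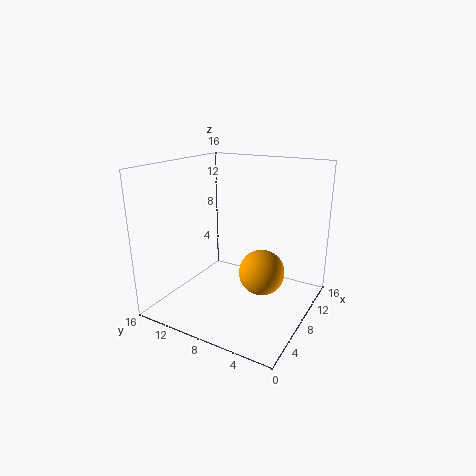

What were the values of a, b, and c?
a = 8; b = 5; c = 4.5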